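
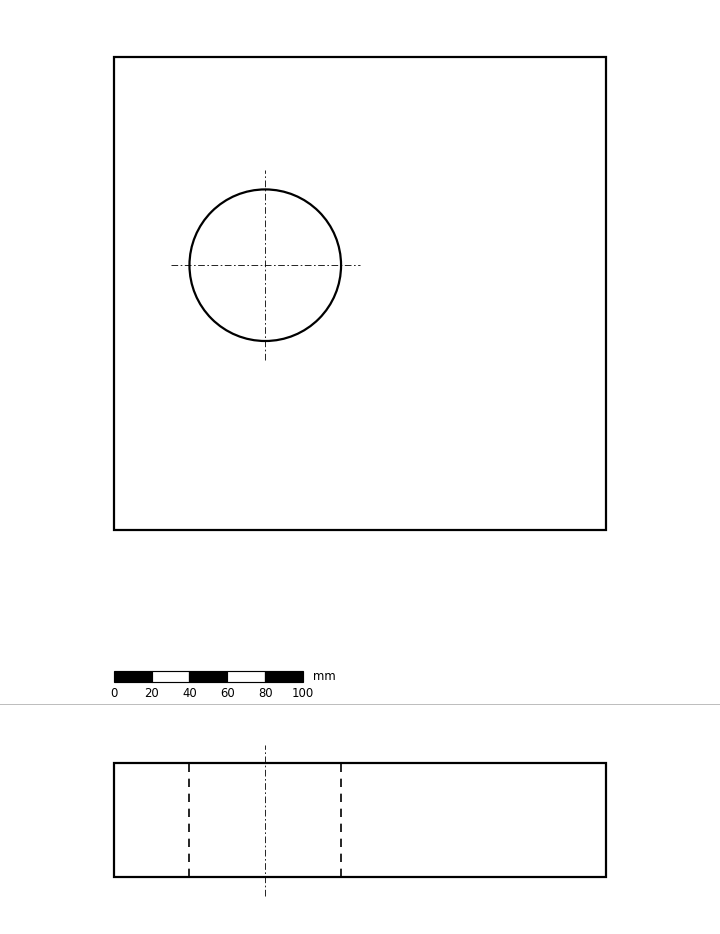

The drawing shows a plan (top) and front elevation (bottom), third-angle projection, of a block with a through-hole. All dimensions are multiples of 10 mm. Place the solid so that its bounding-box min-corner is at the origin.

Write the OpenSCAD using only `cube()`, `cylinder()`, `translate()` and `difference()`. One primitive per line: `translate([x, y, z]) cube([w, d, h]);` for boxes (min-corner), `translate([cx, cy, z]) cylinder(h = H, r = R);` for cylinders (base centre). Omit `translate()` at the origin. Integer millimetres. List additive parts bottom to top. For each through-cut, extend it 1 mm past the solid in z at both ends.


difference() {
  cube([260, 250, 60]);
  translate([80, 140, -1]) cylinder(h = 62, r = 40);
}


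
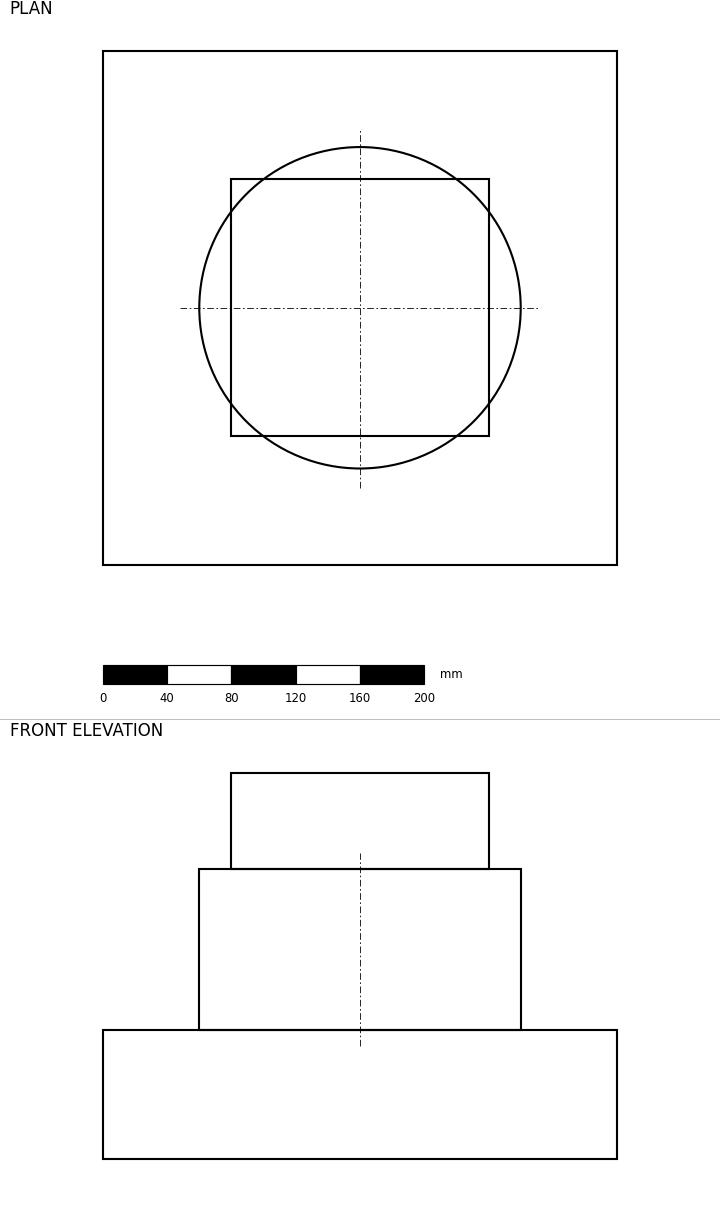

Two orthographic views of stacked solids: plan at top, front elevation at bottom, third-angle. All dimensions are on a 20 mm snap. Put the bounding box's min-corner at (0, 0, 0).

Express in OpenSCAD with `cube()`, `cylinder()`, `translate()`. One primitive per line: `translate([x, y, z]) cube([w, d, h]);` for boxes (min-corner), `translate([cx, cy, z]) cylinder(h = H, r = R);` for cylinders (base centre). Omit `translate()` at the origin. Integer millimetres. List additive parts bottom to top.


cube([320, 320, 80]);
translate([160, 160, 80]) cylinder(h = 100, r = 100);
translate([80, 80, 180]) cube([160, 160, 60]);


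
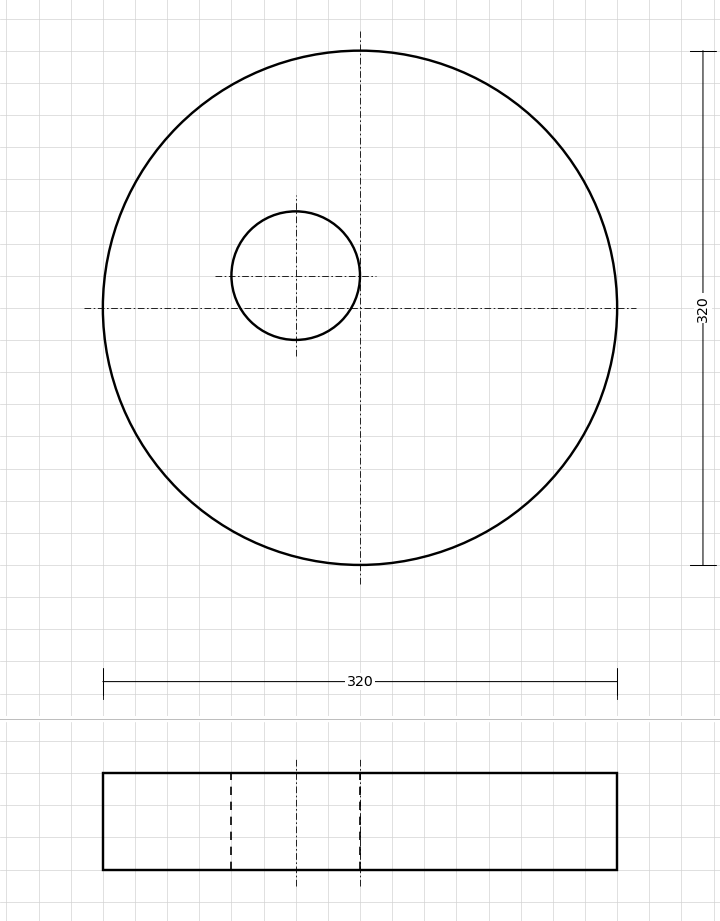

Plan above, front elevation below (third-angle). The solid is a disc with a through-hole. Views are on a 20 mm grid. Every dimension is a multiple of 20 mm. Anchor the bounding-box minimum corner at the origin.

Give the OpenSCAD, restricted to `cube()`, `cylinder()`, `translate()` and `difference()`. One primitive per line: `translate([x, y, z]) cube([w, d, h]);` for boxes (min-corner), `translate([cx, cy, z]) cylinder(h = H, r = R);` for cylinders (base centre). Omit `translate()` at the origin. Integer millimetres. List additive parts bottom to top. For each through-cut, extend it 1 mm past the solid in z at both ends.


difference() {
  translate([160, 160, 0]) cylinder(h = 60, r = 160);
  translate([120, 180, -1]) cylinder(h = 62, r = 40);
}


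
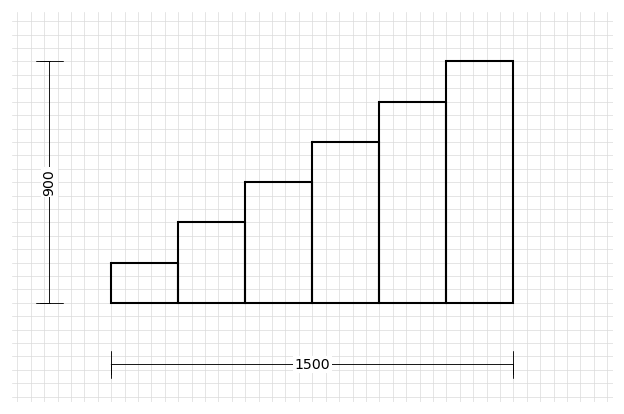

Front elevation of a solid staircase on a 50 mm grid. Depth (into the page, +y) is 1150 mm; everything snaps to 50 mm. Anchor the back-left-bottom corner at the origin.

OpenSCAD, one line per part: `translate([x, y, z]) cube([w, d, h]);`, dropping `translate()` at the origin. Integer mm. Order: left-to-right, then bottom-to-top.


cube([250, 1150, 150]);
translate([250, 0, 0]) cube([250, 1150, 300]);
translate([500, 0, 0]) cube([250, 1150, 450]);
translate([750, 0, 0]) cube([250, 1150, 600]);
translate([1000, 0, 0]) cube([250, 1150, 750]);
translate([1250, 0, 0]) cube([250, 1150, 900]);


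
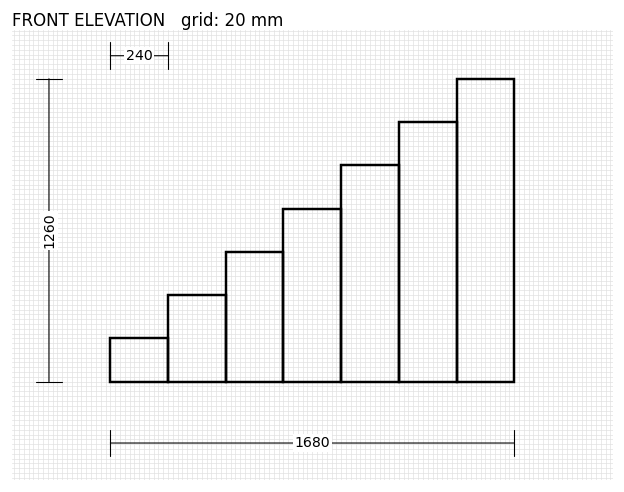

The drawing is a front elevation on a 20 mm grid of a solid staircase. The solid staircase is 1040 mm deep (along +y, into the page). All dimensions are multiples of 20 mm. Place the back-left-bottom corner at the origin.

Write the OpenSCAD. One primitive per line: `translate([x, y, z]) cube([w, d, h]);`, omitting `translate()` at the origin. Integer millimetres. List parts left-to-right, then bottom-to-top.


cube([240, 1040, 180]);
translate([240, 0, 0]) cube([240, 1040, 360]);
translate([480, 0, 0]) cube([240, 1040, 540]);
translate([720, 0, 0]) cube([240, 1040, 720]);
translate([960, 0, 0]) cube([240, 1040, 900]);
translate([1200, 0, 0]) cube([240, 1040, 1080]);
translate([1440, 0, 0]) cube([240, 1040, 1260]);


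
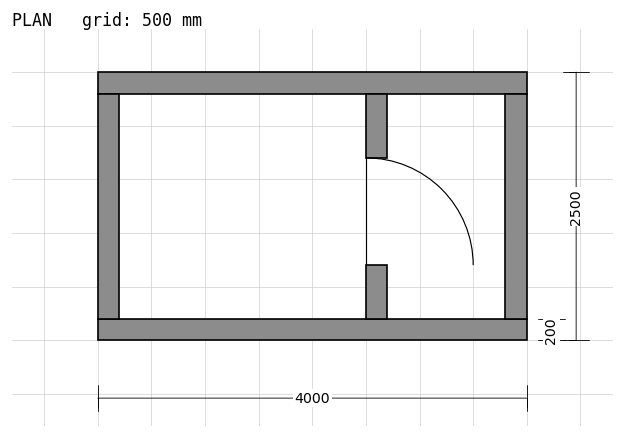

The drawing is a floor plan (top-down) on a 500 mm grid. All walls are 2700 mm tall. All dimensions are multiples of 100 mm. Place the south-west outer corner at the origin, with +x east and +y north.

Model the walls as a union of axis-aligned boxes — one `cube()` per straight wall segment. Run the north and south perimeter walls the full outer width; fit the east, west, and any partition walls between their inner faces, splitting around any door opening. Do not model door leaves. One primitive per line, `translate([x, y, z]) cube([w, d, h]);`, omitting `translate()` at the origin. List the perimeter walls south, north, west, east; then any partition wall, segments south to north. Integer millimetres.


cube([4000, 200, 2700]);
translate([0, 2300, 0]) cube([4000, 200, 2700]);
translate([0, 200, 0]) cube([200, 2100, 2700]);
translate([3800, 200, 0]) cube([200, 2100, 2700]);
translate([2500, 200, 0]) cube([200, 500, 2700]);
translate([2500, 1700, 0]) cube([200, 600, 2700]);


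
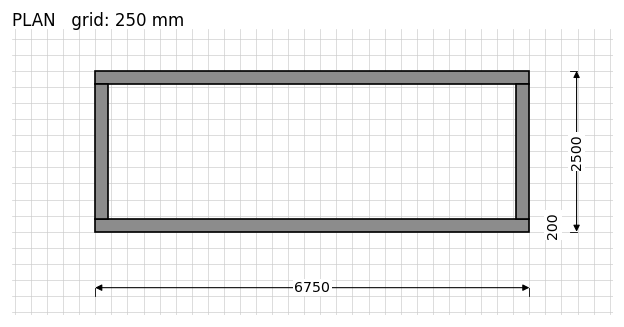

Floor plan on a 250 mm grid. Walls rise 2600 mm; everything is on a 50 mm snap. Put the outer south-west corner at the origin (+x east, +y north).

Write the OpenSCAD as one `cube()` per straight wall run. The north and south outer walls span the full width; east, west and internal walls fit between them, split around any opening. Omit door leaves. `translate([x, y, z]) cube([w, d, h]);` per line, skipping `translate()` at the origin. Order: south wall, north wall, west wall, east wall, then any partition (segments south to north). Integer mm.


cube([6750, 200, 2600]);
translate([0, 2300, 0]) cube([6750, 200, 2600]);
translate([0, 200, 0]) cube([200, 2100, 2600]);
translate([6550, 200, 0]) cube([200, 2100, 2600]);


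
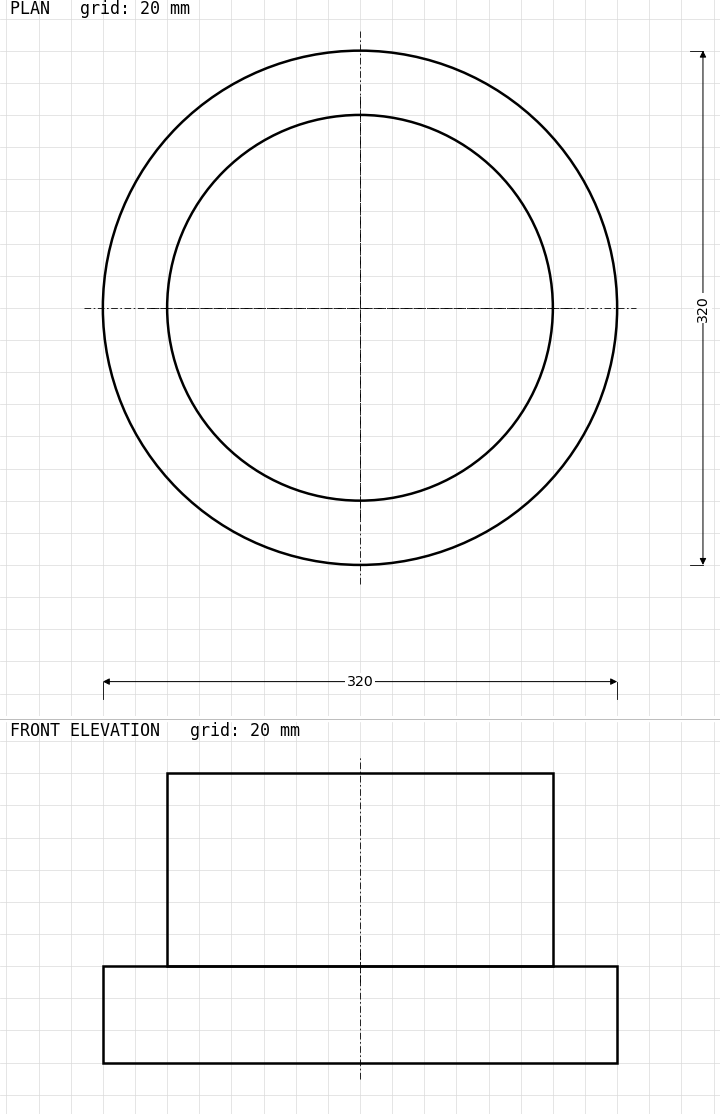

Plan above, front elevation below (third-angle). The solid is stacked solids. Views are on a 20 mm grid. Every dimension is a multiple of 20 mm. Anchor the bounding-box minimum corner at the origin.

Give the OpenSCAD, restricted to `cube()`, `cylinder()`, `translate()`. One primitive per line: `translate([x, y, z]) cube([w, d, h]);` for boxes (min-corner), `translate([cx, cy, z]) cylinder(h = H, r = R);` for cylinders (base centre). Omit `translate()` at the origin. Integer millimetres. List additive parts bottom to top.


translate([160, 160, 0]) cylinder(h = 60, r = 160);
translate([160, 160, 60]) cylinder(h = 120, r = 120);


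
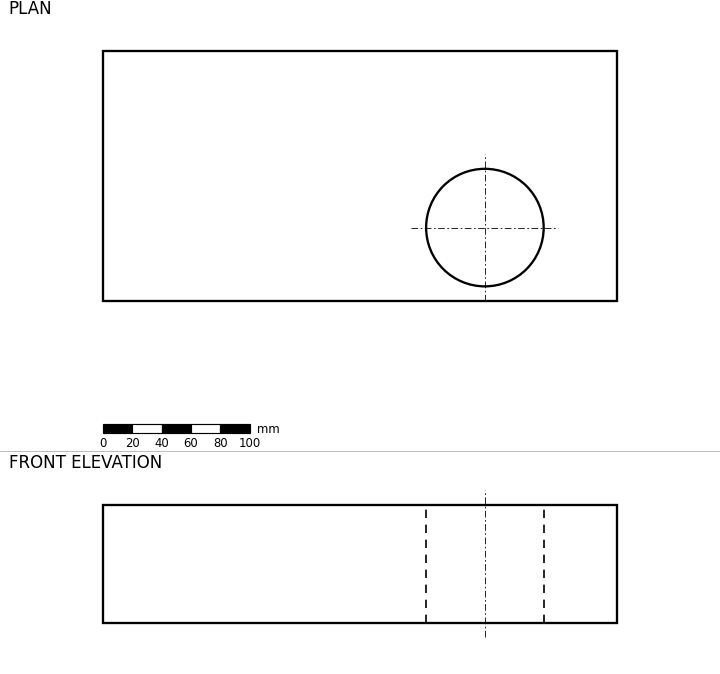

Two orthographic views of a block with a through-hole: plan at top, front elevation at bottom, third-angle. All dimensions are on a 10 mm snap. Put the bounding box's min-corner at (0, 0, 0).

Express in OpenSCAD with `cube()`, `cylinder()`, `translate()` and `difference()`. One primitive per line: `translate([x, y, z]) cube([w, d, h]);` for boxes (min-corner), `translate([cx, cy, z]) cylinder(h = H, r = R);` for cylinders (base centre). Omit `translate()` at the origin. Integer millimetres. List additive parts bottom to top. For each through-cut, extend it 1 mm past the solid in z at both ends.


difference() {
  cube([350, 170, 80]);
  translate([260, 50, -1]) cylinder(h = 82, r = 40);
}


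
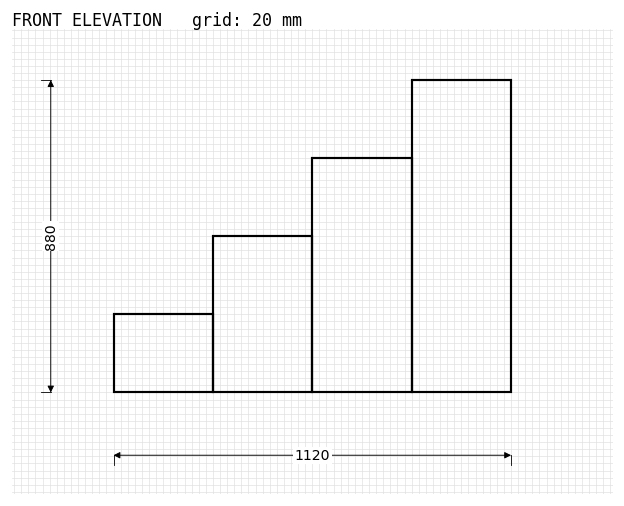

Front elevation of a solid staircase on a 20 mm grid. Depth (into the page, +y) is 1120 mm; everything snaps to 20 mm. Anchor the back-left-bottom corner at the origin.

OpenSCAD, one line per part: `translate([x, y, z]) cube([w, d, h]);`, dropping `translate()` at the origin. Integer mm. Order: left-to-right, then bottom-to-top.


cube([280, 1120, 220]);
translate([280, 0, 0]) cube([280, 1120, 440]);
translate([560, 0, 0]) cube([280, 1120, 660]);
translate([840, 0, 0]) cube([280, 1120, 880]);


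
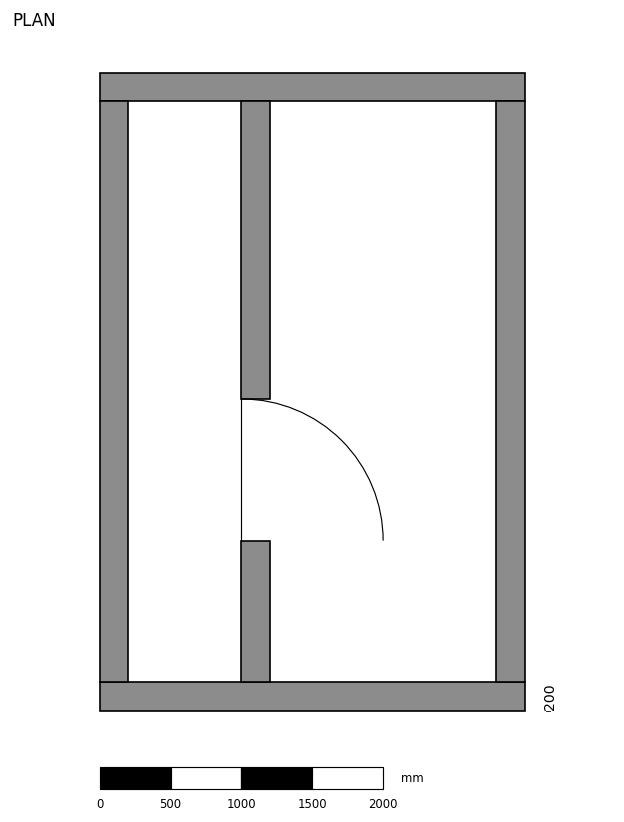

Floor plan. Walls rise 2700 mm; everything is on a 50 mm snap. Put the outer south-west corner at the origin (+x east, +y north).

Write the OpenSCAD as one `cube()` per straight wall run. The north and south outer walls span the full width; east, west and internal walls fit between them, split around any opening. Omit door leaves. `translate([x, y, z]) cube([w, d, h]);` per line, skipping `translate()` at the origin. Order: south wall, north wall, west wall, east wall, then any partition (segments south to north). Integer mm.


cube([3000, 200, 2700]);
translate([0, 4300, 0]) cube([3000, 200, 2700]);
translate([0, 200, 0]) cube([200, 4100, 2700]);
translate([2800, 200, 0]) cube([200, 4100, 2700]);
translate([1000, 200, 0]) cube([200, 1000, 2700]);
translate([1000, 2200, 0]) cube([200, 2100, 2700]);


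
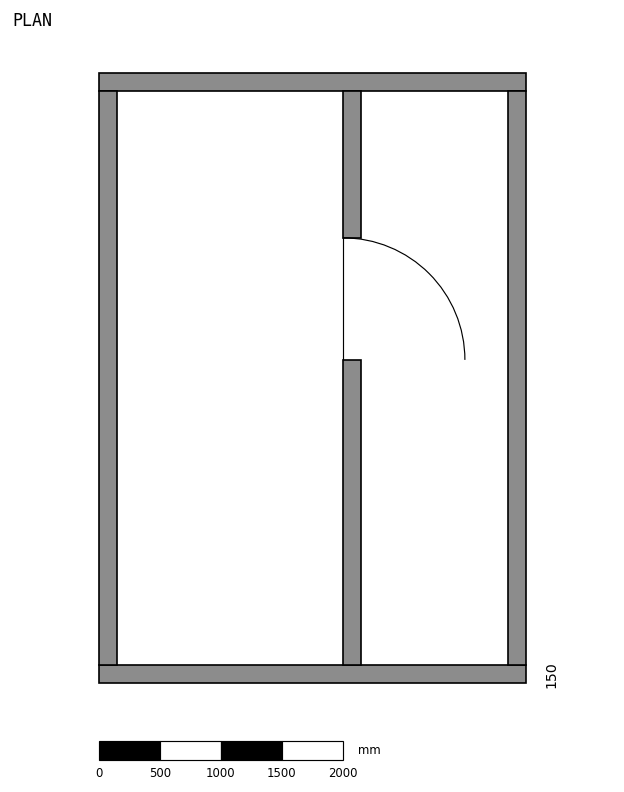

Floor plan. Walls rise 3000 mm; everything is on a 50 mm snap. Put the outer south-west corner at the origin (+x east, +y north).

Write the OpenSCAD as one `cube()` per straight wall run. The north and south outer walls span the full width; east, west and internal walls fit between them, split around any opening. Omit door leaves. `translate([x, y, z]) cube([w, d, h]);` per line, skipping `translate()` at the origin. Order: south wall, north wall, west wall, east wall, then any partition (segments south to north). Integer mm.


cube([3500, 150, 3000]);
translate([0, 4850, 0]) cube([3500, 150, 3000]);
translate([0, 150, 0]) cube([150, 4700, 3000]);
translate([3350, 150, 0]) cube([150, 4700, 3000]);
translate([2000, 150, 0]) cube([150, 2500, 3000]);
translate([2000, 3650, 0]) cube([150, 1200, 3000]);


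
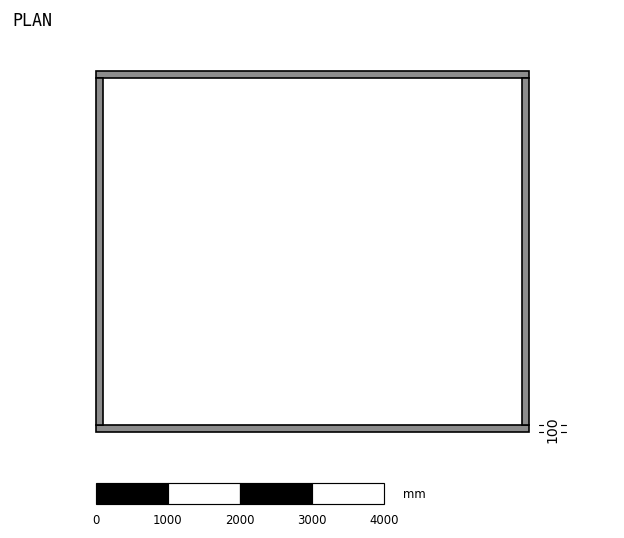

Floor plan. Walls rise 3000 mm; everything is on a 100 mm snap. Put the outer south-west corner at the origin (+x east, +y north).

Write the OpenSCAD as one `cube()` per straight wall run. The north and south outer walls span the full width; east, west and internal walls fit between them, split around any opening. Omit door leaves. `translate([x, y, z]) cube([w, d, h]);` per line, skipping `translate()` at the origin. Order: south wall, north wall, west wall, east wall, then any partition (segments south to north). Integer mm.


cube([6000, 100, 3000]);
translate([0, 4900, 0]) cube([6000, 100, 3000]);
translate([0, 100, 0]) cube([100, 4800, 3000]);
translate([5900, 100, 0]) cube([100, 4800, 3000]);


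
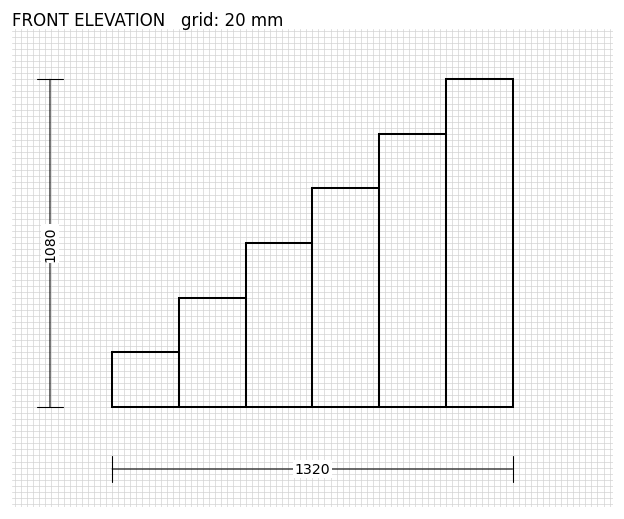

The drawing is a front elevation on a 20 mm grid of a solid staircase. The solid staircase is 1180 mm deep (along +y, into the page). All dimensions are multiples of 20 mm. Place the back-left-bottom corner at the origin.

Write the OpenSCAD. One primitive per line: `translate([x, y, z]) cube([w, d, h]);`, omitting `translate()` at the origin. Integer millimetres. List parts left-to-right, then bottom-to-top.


cube([220, 1180, 180]);
translate([220, 0, 0]) cube([220, 1180, 360]);
translate([440, 0, 0]) cube([220, 1180, 540]);
translate([660, 0, 0]) cube([220, 1180, 720]);
translate([880, 0, 0]) cube([220, 1180, 900]);
translate([1100, 0, 0]) cube([220, 1180, 1080]);


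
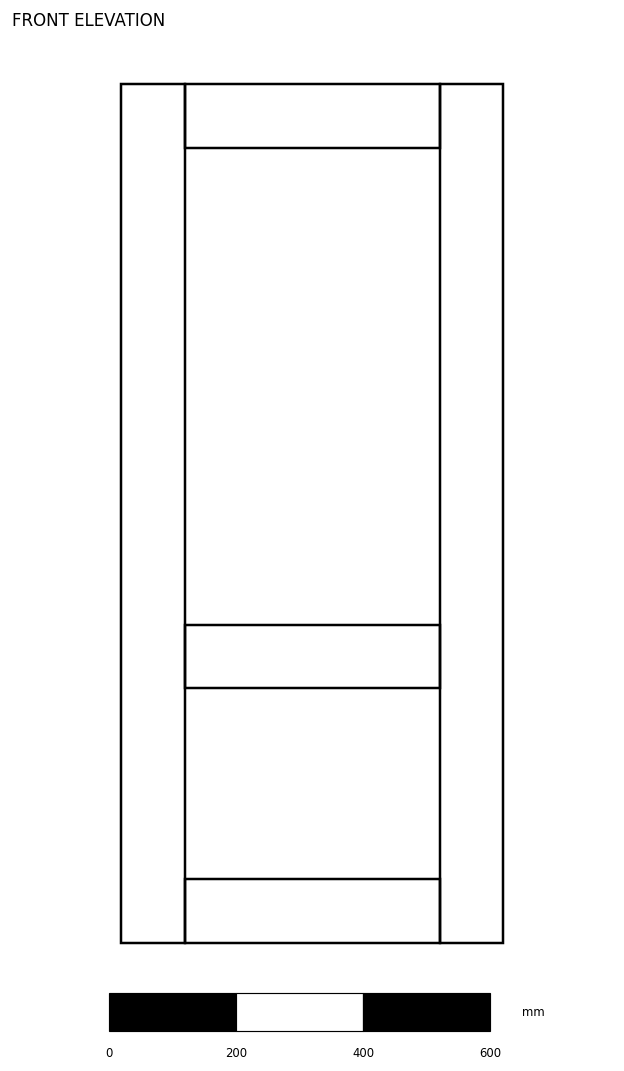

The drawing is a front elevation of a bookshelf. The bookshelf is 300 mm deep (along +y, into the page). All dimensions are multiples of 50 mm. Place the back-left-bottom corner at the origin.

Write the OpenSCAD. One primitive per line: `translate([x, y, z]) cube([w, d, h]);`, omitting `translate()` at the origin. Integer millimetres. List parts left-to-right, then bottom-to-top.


cube([100, 300, 1350]);
translate([100, 0, 0]) cube([400, 300, 100]);
translate([100, 0, 400]) cube([400, 300, 100]);
translate([100, 0, 1250]) cube([400, 300, 100]);
translate([500, 0, 0]) cube([100, 300, 1350]);


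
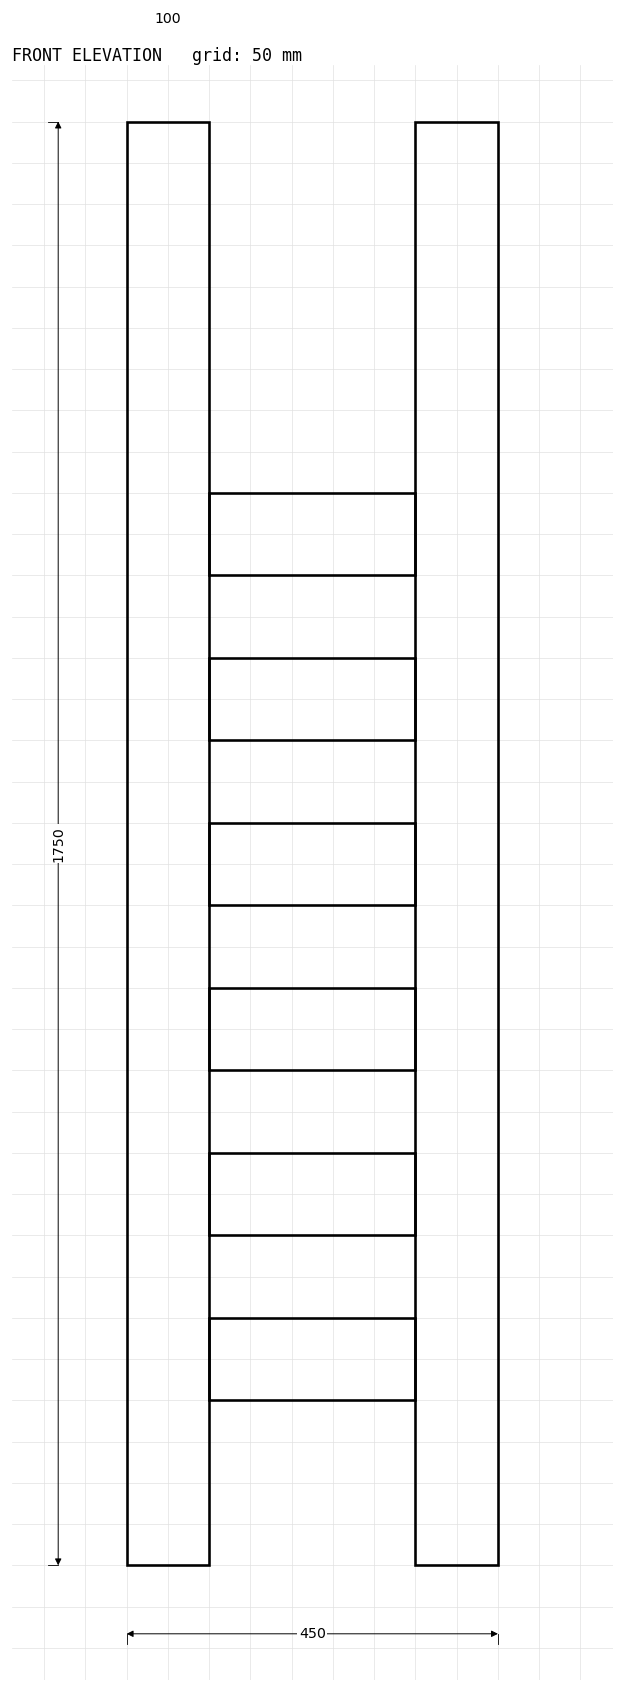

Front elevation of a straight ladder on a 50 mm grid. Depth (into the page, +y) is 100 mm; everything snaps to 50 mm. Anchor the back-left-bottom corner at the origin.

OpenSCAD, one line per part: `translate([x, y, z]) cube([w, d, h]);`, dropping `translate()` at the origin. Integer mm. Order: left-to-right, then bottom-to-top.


cube([100, 100, 1750]);
translate([100, 0, 200]) cube([250, 100, 100]);
translate([100, 0, 400]) cube([250, 100, 100]);
translate([100, 0, 600]) cube([250, 100, 100]);
translate([100, 0, 800]) cube([250, 100, 100]);
translate([100, 0, 1000]) cube([250, 100, 100]);
translate([100, 0, 1200]) cube([250, 100, 100]);
translate([350, 0, 0]) cube([100, 100, 1750]);


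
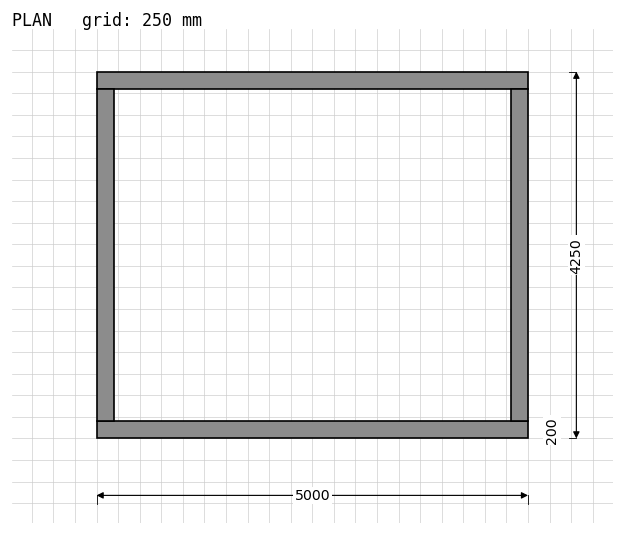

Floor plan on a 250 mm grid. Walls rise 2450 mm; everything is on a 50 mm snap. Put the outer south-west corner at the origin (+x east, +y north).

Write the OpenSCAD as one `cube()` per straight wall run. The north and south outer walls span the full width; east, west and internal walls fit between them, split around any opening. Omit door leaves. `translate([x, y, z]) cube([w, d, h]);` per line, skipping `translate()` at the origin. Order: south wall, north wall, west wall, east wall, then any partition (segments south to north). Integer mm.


cube([5000, 200, 2450]);
translate([0, 4050, 0]) cube([5000, 200, 2450]);
translate([0, 200, 0]) cube([200, 3850, 2450]);
translate([4800, 200, 0]) cube([200, 3850, 2450]);


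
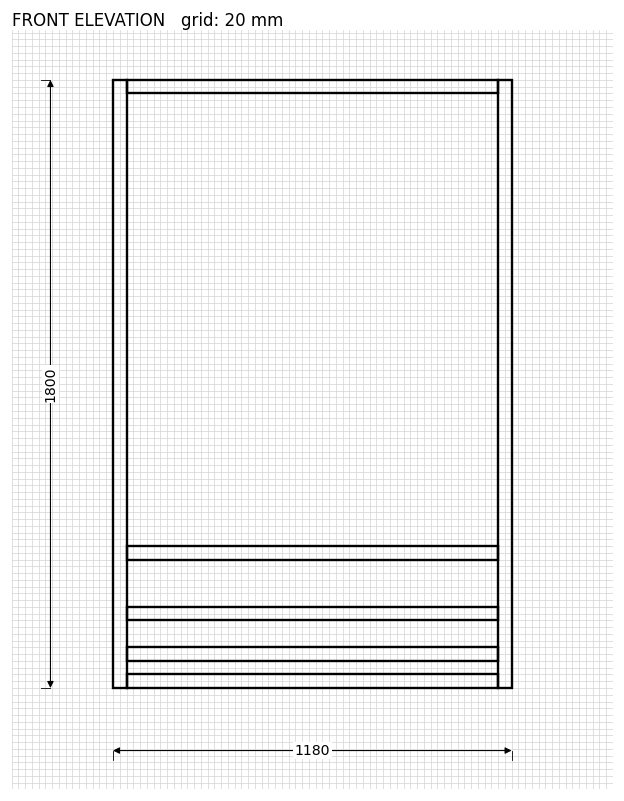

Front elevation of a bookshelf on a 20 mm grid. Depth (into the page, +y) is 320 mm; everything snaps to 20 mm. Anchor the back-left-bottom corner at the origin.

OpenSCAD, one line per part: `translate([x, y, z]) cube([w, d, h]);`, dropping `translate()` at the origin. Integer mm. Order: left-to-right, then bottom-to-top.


cube([40, 320, 1800]);
translate([40, 0, 0]) cube([1100, 320, 40]);
translate([40, 0, 80]) cube([1100, 320, 40]);
translate([40, 0, 200]) cube([1100, 320, 40]);
translate([40, 0, 380]) cube([1100, 320, 40]);
translate([40, 0, 1760]) cube([1100, 320, 40]);
translate([1140, 0, 0]) cube([40, 320, 1800]);


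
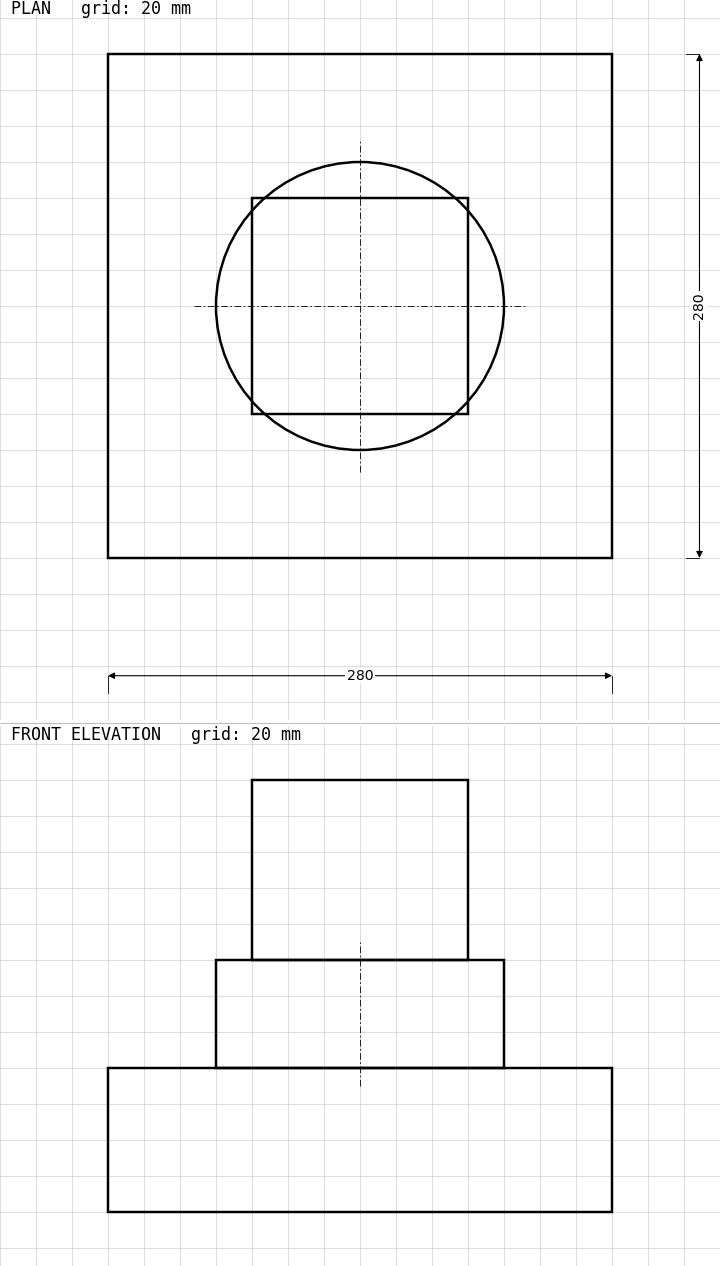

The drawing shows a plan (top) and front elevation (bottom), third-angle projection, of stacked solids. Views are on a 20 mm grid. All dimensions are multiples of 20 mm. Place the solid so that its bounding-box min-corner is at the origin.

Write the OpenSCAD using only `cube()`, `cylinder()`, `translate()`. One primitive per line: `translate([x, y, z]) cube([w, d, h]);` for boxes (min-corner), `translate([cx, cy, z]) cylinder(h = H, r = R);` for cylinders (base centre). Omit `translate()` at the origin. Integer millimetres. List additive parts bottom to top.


cube([280, 280, 80]);
translate([140, 140, 80]) cylinder(h = 60, r = 80);
translate([80, 80, 140]) cube([120, 120, 100]);


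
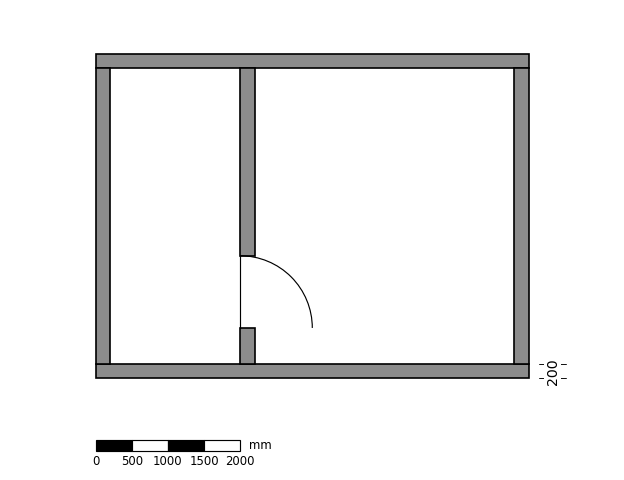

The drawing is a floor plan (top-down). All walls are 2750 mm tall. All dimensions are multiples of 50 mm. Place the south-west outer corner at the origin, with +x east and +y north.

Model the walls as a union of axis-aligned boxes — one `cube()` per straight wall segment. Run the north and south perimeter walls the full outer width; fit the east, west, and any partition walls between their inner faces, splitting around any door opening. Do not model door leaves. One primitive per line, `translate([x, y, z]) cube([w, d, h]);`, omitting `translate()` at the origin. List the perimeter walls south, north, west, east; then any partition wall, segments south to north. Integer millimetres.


cube([6000, 200, 2750]);
translate([0, 4300, 0]) cube([6000, 200, 2750]);
translate([0, 200, 0]) cube([200, 4100, 2750]);
translate([5800, 200, 0]) cube([200, 4100, 2750]);
translate([2000, 200, 0]) cube([200, 500, 2750]);
translate([2000, 1700, 0]) cube([200, 2600, 2750]);


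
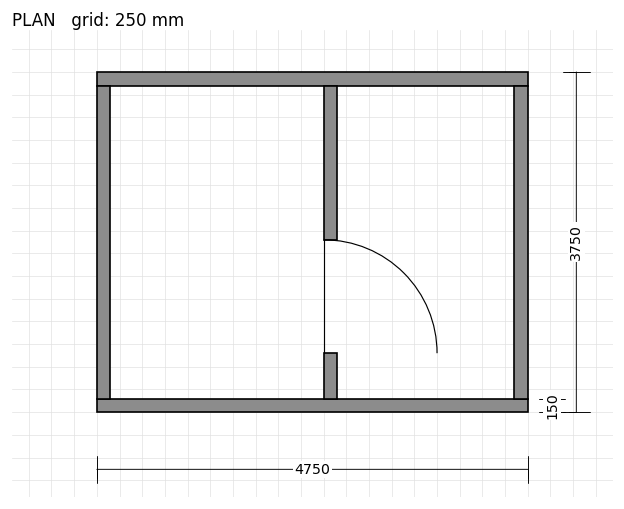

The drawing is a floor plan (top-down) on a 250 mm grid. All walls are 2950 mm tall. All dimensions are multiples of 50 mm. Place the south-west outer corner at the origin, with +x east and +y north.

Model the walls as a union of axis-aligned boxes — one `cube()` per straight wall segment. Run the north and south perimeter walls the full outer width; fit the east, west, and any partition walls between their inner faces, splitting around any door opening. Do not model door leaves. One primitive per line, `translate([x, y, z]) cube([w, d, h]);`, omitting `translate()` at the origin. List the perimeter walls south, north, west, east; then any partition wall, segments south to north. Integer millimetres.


cube([4750, 150, 2950]);
translate([0, 3600, 0]) cube([4750, 150, 2950]);
translate([0, 150, 0]) cube([150, 3450, 2950]);
translate([4600, 150, 0]) cube([150, 3450, 2950]);
translate([2500, 150, 0]) cube([150, 500, 2950]);
translate([2500, 1900, 0]) cube([150, 1700, 2950]);


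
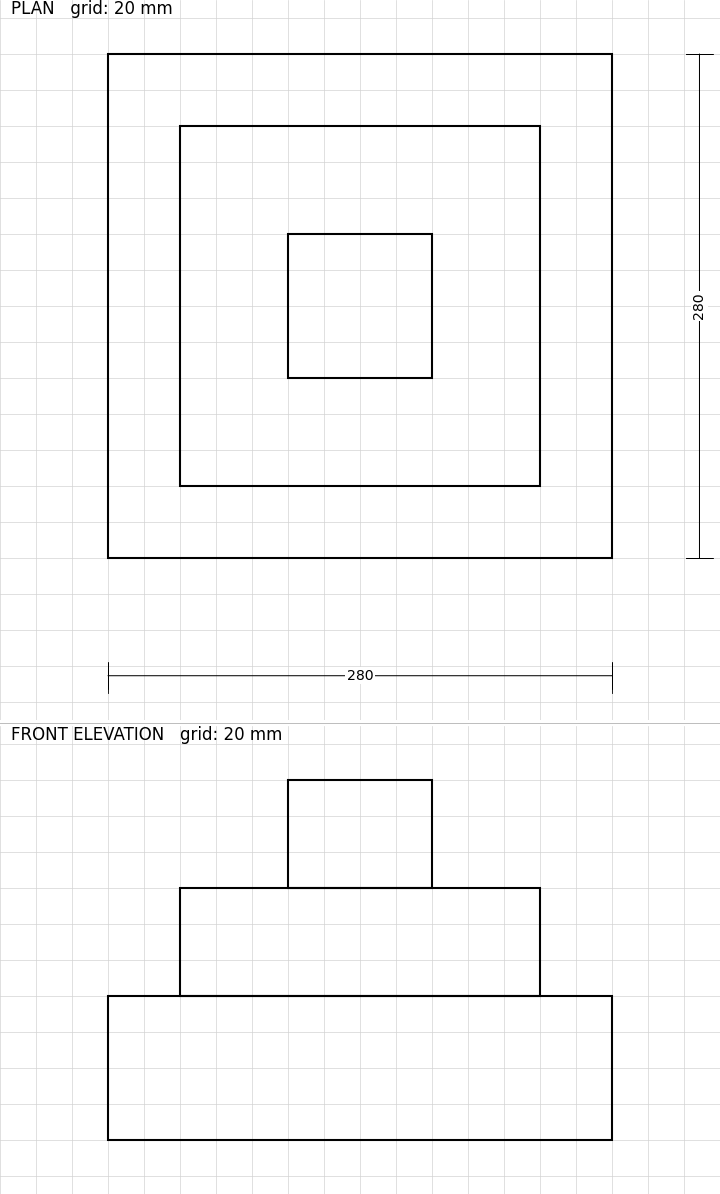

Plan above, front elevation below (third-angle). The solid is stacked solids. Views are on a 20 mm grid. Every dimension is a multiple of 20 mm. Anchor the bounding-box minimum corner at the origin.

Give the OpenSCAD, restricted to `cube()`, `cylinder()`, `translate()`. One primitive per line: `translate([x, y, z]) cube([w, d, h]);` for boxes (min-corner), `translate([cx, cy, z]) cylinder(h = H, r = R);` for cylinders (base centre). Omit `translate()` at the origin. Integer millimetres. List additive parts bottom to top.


cube([280, 280, 80]);
translate([40, 40, 80]) cube([200, 200, 60]);
translate([100, 100, 140]) cube([80, 80, 60]);


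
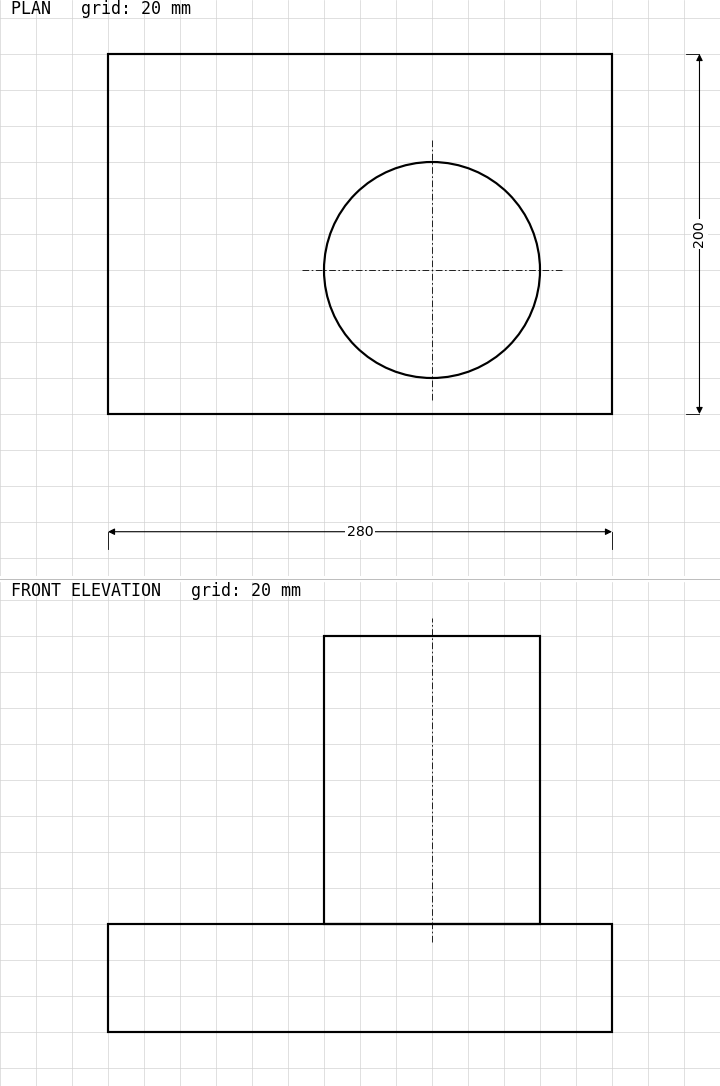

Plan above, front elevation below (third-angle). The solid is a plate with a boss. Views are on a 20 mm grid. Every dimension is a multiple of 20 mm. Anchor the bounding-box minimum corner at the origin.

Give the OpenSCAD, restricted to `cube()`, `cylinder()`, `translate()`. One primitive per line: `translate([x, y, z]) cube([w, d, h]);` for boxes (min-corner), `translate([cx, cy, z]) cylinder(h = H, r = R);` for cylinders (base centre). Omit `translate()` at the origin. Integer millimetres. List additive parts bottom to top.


cube([280, 200, 60]);
translate([180, 80, 60]) cylinder(h = 160, r = 60);


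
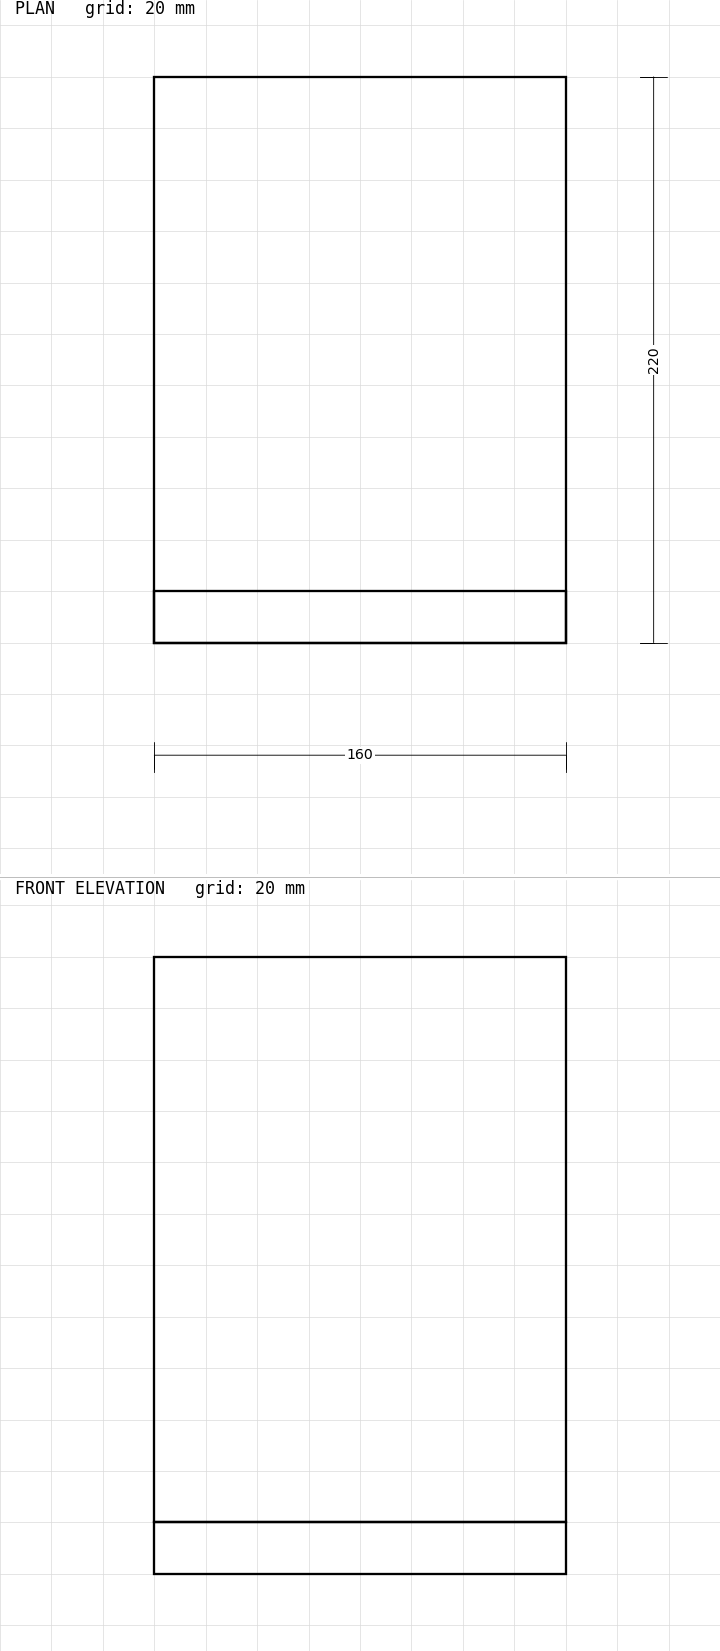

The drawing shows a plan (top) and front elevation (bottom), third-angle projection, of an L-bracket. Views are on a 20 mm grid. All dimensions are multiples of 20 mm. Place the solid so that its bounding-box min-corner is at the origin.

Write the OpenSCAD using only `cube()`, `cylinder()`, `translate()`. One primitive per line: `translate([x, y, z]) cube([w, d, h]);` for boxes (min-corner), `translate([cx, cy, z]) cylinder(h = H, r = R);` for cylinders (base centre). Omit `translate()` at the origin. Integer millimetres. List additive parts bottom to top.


cube([160, 220, 20]);
translate([0, 0, 20]) cube([160, 20, 220]);


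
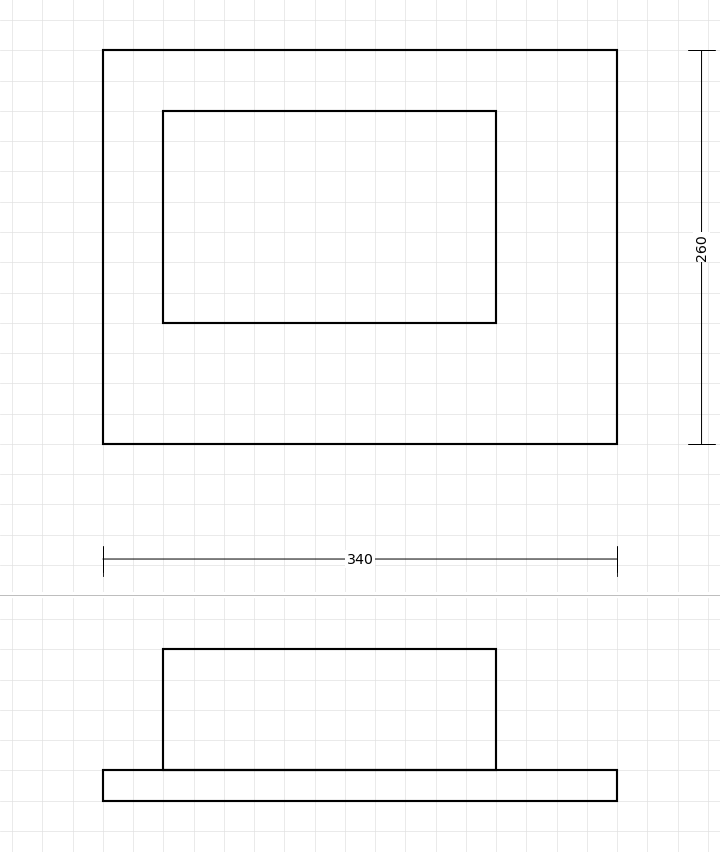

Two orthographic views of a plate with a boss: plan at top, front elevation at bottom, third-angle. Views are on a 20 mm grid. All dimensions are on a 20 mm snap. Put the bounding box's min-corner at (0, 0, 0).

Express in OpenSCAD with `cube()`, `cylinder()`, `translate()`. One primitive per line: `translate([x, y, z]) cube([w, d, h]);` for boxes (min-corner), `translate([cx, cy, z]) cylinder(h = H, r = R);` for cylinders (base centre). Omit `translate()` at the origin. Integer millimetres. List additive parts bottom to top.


cube([340, 260, 20]);
translate([40, 80, 20]) cube([220, 140, 80]);


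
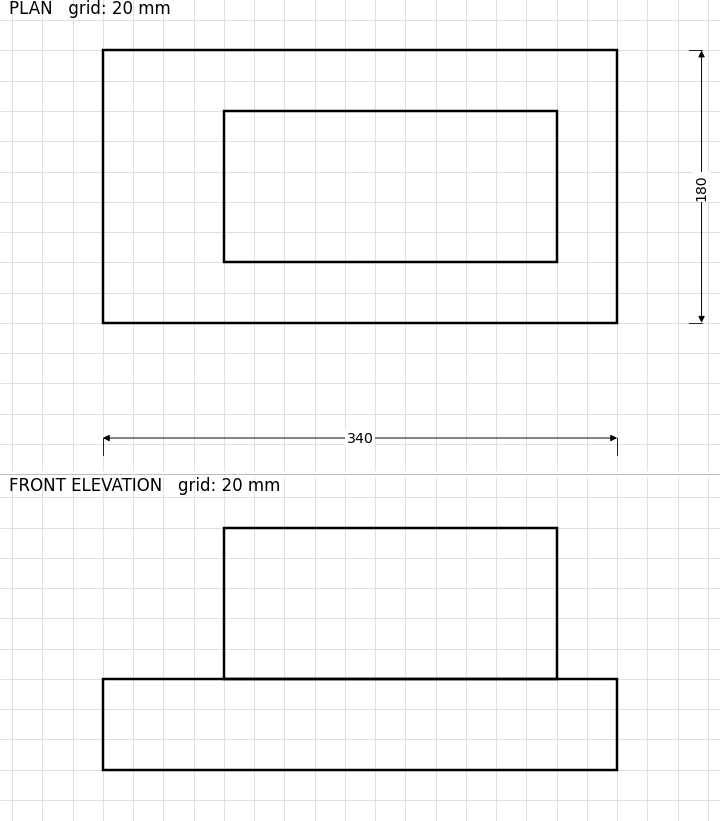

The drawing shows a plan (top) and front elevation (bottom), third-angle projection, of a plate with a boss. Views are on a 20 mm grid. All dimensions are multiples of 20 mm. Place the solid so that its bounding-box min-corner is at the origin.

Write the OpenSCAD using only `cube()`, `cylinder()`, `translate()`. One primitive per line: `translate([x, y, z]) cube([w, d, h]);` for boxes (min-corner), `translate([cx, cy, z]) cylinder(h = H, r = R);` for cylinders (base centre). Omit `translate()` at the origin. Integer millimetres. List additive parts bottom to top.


cube([340, 180, 60]);
translate([80, 40, 60]) cube([220, 100, 100]);


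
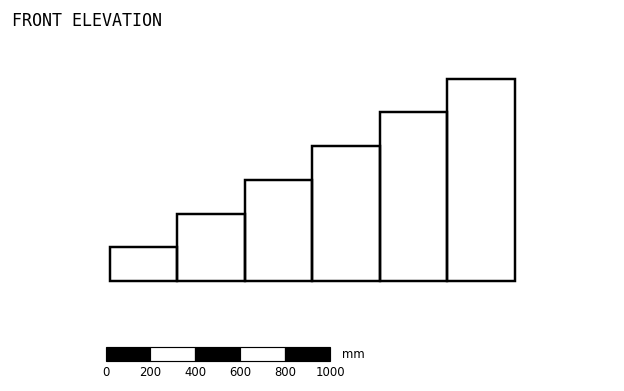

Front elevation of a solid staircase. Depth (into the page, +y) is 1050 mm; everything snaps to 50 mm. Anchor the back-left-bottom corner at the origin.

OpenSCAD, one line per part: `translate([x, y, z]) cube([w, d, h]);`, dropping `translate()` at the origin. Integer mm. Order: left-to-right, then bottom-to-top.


cube([300, 1050, 150]);
translate([300, 0, 0]) cube([300, 1050, 300]);
translate([600, 0, 0]) cube([300, 1050, 450]);
translate([900, 0, 0]) cube([300, 1050, 600]);
translate([1200, 0, 0]) cube([300, 1050, 750]);
translate([1500, 0, 0]) cube([300, 1050, 900]);


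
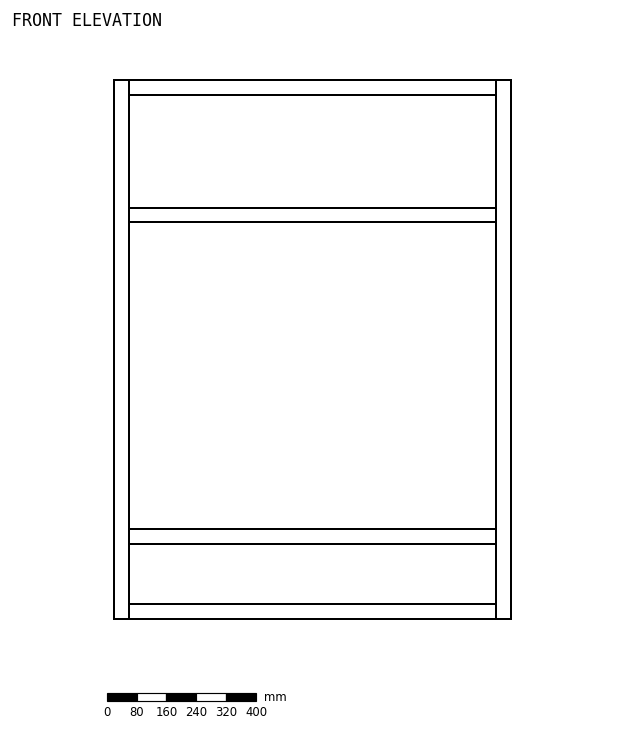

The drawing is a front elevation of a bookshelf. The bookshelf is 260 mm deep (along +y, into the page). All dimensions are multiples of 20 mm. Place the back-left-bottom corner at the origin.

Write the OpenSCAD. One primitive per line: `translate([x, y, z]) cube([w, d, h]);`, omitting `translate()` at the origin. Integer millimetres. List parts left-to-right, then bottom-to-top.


cube([40, 260, 1440]);
translate([40, 0, 0]) cube([980, 260, 40]);
translate([40, 0, 200]) cube([980, 260, 40]);
translate([40, 0, 1060]) cube([980, 260, 40]);
translate([40, 0, 1400]) cube([980, 260, 40]);
translate([1020, 0, 0]) cube([40, 260, 1440]);


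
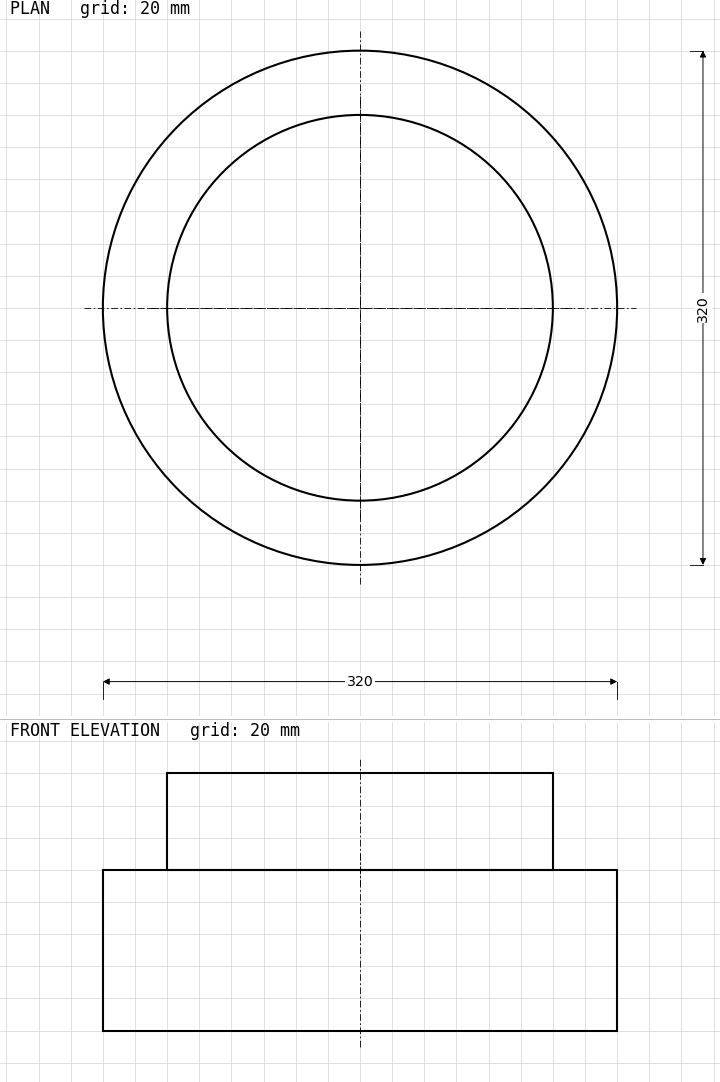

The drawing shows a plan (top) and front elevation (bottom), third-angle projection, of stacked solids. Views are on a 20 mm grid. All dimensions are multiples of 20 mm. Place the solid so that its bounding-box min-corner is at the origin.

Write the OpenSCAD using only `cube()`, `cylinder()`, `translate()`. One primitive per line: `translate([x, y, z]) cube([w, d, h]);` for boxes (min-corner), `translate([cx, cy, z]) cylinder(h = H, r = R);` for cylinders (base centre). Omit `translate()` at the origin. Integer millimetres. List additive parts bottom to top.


translate([160, 160, 0]) cylinder(h = 100, r = 160);
translate([160, 160, 100]) cylinder(h = 60, r = 120);


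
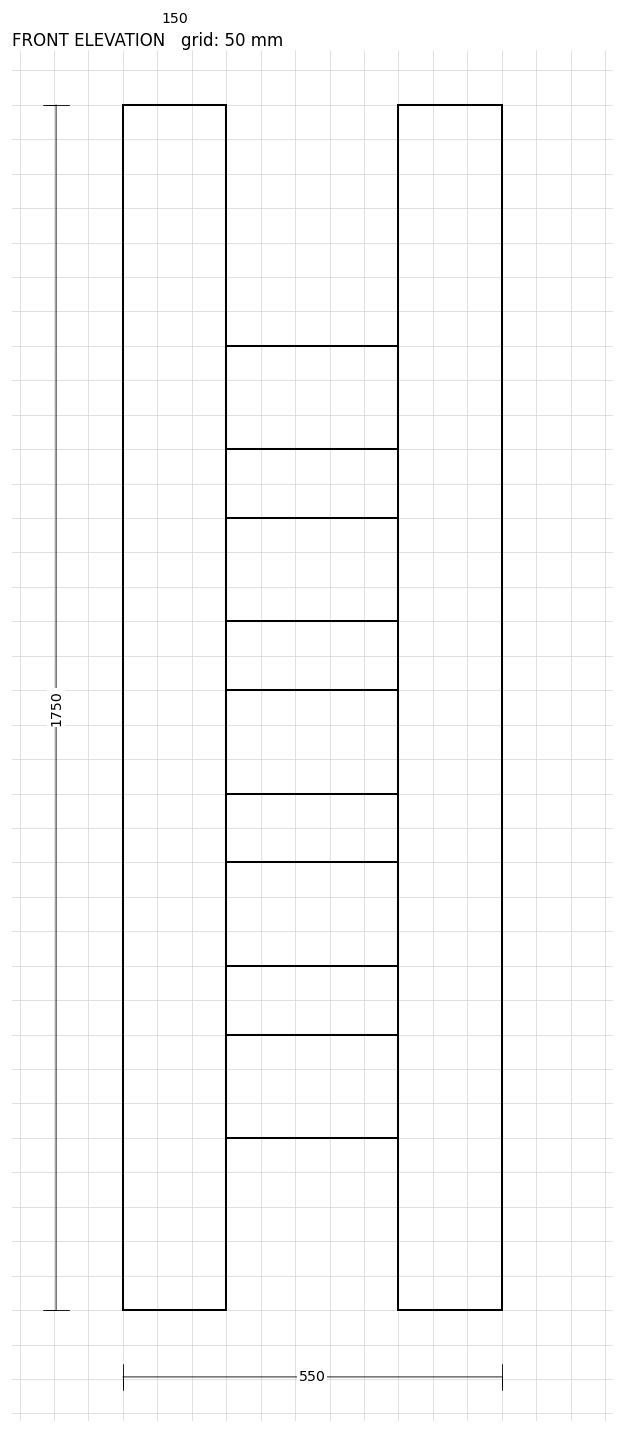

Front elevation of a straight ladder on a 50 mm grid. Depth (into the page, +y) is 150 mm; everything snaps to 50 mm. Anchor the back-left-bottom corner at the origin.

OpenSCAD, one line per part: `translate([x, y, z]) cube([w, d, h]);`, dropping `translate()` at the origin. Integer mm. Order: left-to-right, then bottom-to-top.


cube([150, 150, 1750]);
translate([150, 0, 250]) cube([250, 150, 150]);
translate([150, 0, 500]) cube([250, 150, 150]);
translate([150, 0, 750]) cube([250, 150, 150]);
translate([150, 0, 1000]) cube([250, 150, 150]);
translate([150, 0, 1250]) cube([250, 150, 150]);
translate([400, 0, 0]) cube([150, 150, 1750]);


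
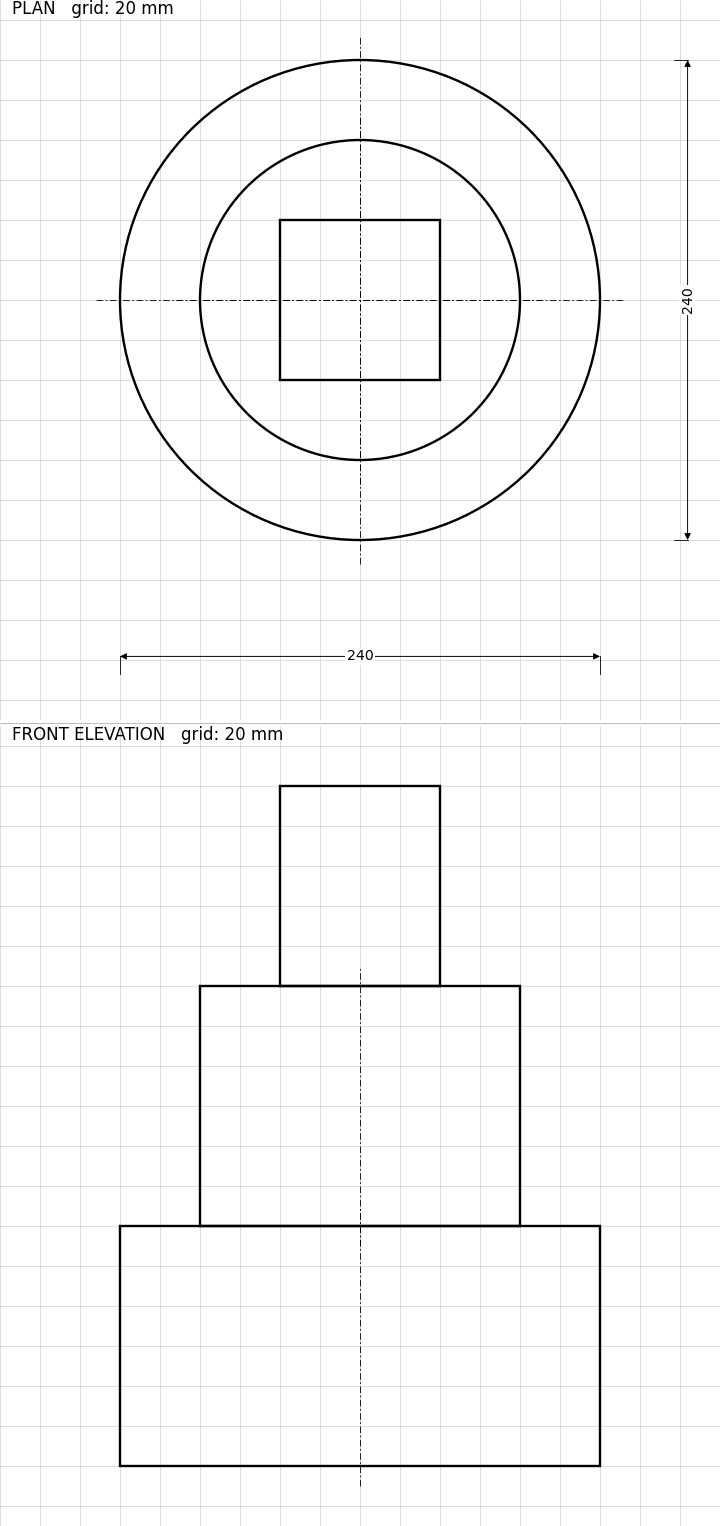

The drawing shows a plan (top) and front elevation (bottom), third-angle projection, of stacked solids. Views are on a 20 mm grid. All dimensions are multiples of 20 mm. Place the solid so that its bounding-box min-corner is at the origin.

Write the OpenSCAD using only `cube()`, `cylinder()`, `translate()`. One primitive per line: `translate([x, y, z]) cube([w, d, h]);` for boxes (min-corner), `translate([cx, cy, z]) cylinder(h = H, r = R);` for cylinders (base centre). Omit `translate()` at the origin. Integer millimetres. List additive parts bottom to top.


translate([120, 120, 0]) cylinder(h = 120, r = 120);
translate([120, 120, 120]) cylinder(h = 120, r = 80);
translate([80, 80, 240]) cube([80, 80, 100]);


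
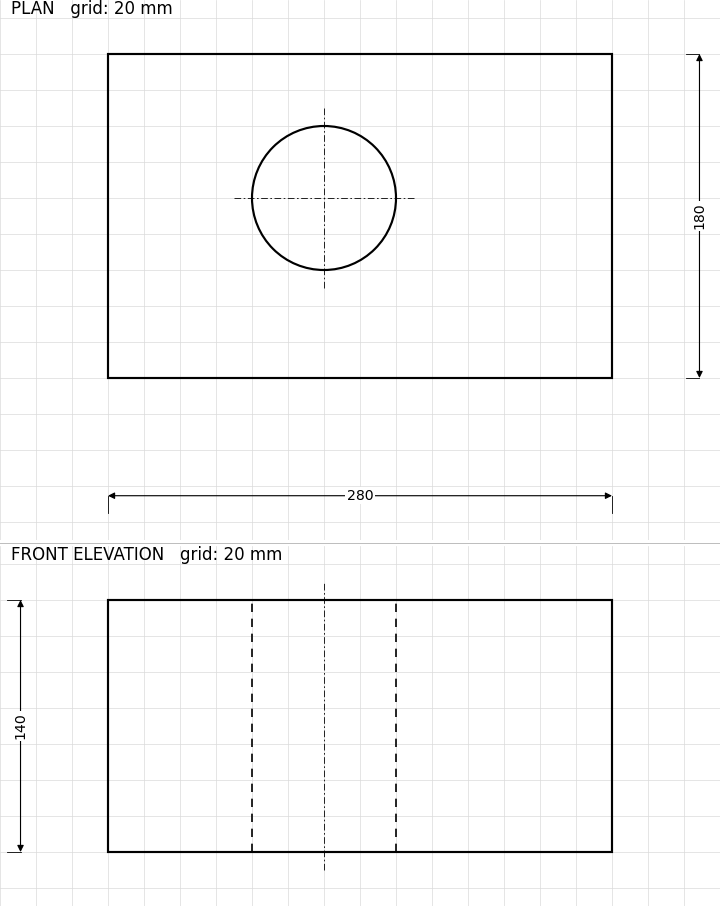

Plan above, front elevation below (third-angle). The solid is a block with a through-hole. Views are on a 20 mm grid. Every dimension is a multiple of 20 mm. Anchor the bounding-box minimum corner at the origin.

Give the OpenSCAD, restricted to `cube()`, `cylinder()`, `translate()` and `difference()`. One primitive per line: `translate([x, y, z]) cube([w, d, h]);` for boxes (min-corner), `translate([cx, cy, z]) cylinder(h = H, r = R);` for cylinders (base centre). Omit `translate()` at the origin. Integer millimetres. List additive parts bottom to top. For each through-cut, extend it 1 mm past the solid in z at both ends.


difference() {
  cube([280, 180, 140]);
  translate([120, 100, -1]) cylinder(h = 142, r = 40);
}


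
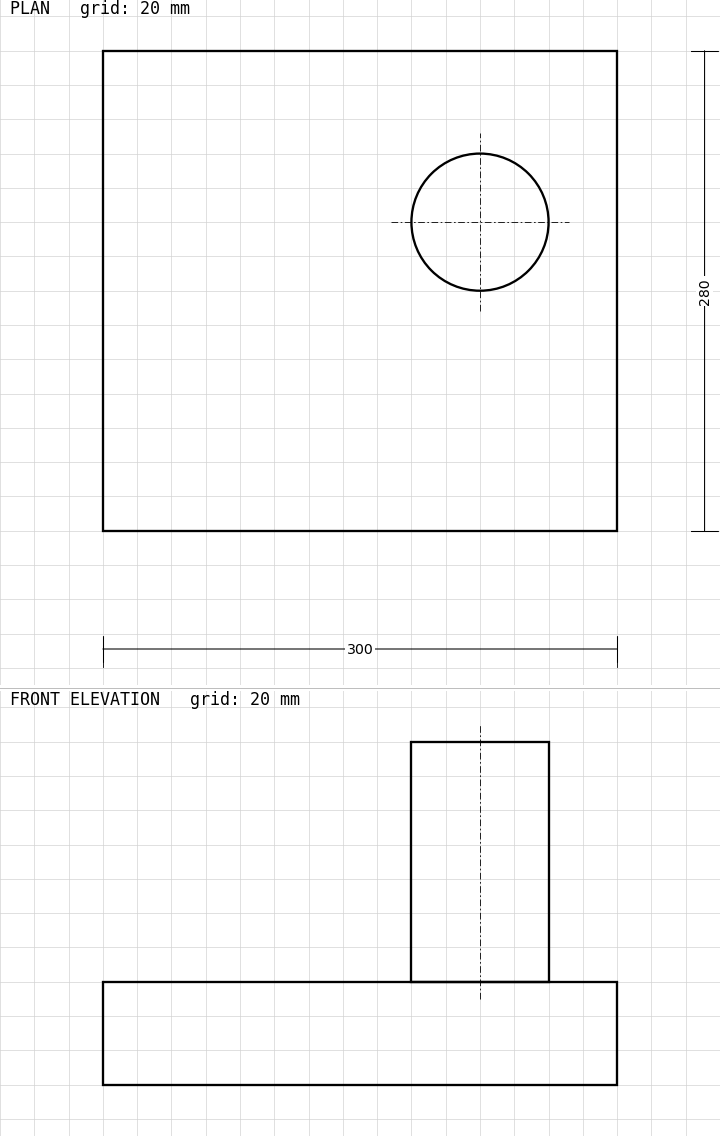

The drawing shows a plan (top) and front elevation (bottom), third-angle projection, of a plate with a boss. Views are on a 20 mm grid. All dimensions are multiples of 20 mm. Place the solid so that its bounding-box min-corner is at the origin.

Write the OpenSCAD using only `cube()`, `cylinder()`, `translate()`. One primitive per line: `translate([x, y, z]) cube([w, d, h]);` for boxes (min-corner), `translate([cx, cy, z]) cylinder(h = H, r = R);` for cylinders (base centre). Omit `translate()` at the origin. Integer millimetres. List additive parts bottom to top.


cube([300, 280, 60]);
translate([220, 180, 60]) cylinder(h = 140, r = 40);


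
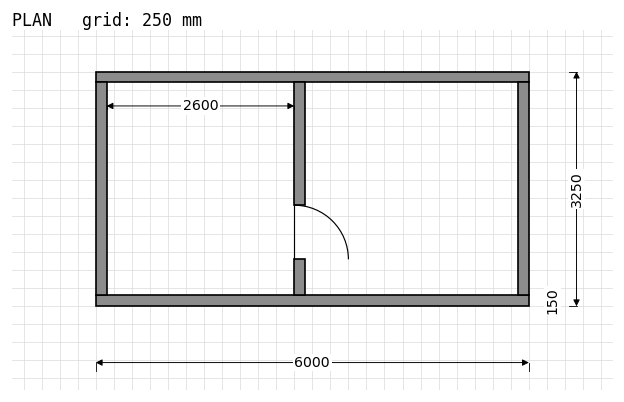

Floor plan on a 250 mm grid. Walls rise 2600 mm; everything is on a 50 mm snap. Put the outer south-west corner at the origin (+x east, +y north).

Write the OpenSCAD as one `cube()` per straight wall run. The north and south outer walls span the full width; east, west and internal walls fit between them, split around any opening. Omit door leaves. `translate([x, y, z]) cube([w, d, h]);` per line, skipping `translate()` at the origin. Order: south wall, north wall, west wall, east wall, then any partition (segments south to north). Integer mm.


cube([6000, 150, 2600]);
translate([0, 3100, 0]) cube([6000, 150, 2600]);
translate([0, 150, 0]) cube([150, 2950, 2600]);
translate([5850, 150, 0]) cube([150, 2950, 2600]);
translate([2750, 150, 0]) cube([150, 500, 2600]);
translate([2750, 1400, 0]) cube([150, 1700, 2600]);


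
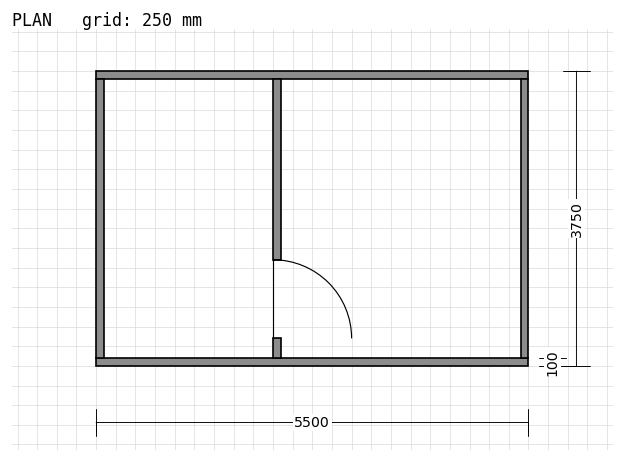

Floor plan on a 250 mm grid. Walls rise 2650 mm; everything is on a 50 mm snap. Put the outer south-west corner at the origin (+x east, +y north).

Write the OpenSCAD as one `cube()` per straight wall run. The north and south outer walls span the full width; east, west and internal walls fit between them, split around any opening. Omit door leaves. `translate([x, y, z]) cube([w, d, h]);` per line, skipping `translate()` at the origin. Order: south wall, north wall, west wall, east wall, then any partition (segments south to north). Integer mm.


cube([5500, 100, 2650]);
translate([0, 3650, 0]) cube([5500, 100, 2650]);
translate([0, 100, 0]) cube([100, 3550, 2650]);
translate([5400, 100, 0]) cube([100, 3550, 2650]);
translate([2250, 100, 0]) cube([100, 250, 2650]);
translate([2250, 1350, 0]) cube([100, 2300, 2650]);


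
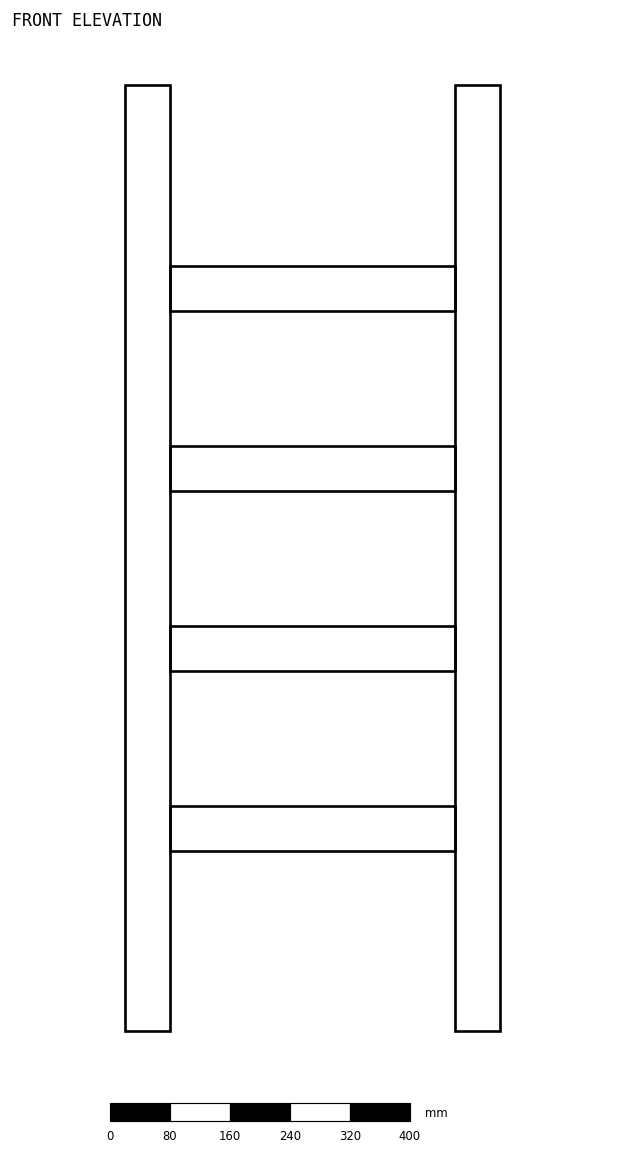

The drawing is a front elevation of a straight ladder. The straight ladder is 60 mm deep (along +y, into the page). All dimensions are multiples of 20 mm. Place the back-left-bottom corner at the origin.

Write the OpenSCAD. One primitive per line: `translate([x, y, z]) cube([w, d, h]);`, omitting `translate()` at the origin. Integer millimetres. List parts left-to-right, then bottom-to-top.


cube([60, 60, 1260]);
translate([60, 0, 240]) cube([380, 60, 60]);
translate([60, 0, 480]) cube([380, 60, 60]);
translate([60, 0, 720]) cube([380, 60, 60]);
translate([60, 0, 960]) cube([380, 60, 60]);
translate([440, 0, 0]) cube([60, 60, 1260]);


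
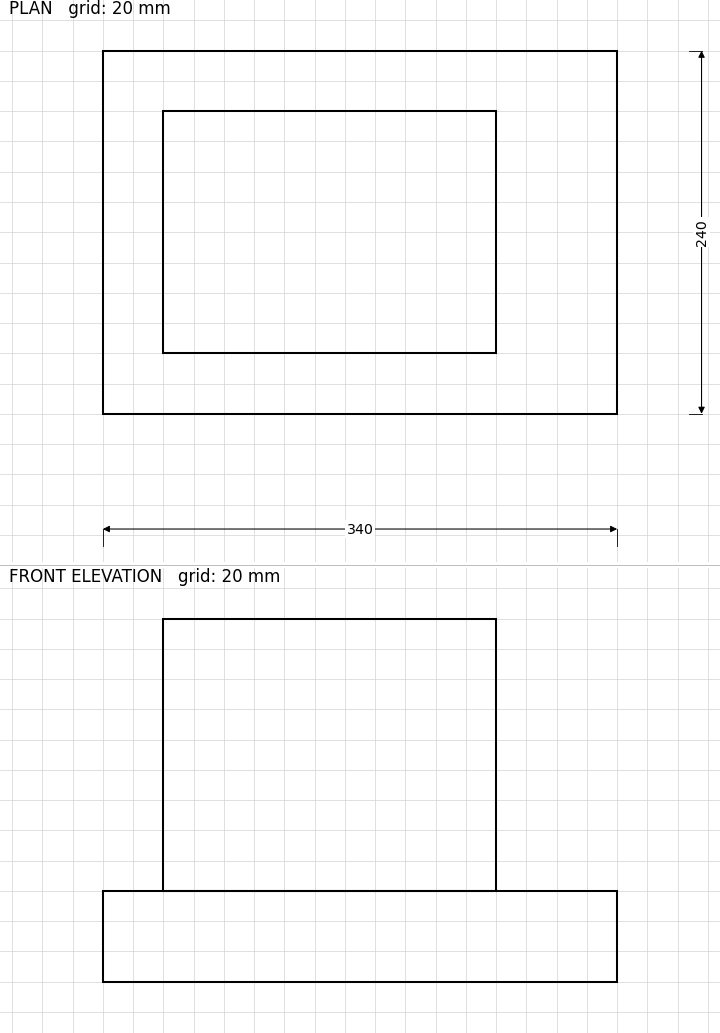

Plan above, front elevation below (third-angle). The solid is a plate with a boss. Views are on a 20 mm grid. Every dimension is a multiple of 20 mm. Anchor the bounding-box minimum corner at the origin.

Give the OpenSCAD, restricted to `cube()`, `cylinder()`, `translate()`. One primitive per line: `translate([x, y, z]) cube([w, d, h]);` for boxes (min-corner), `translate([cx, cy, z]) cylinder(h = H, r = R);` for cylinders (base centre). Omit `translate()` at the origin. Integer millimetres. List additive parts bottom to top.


cube([340, 240, 60]);
translate([40, 40, 60]) cube([220, 160, 180]);
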